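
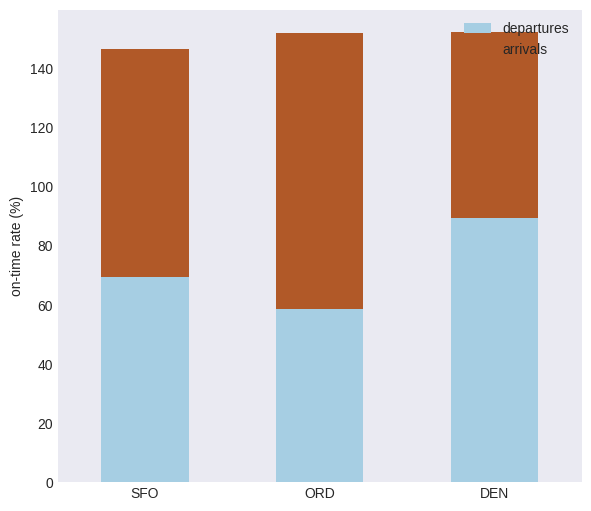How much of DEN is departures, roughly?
departures top ≈ 80, bottom ≈ 0; segment ≈ 80.

≈ 80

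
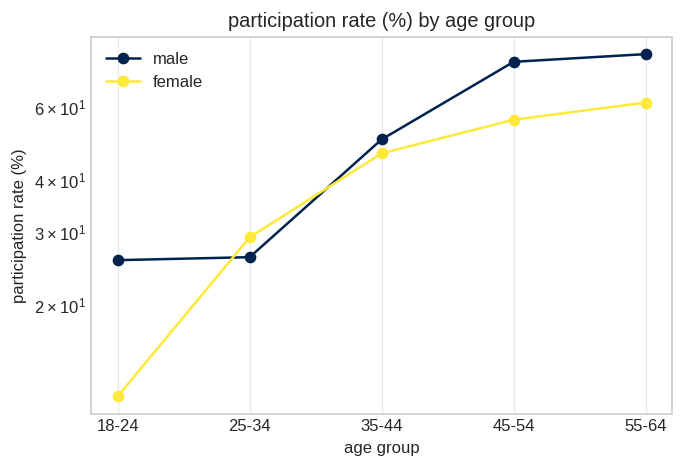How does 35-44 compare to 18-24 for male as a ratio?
≈ 1.67×

35-44 ≈ 50, 18-24 ≈ 30; 50/30 ≈ 1.67.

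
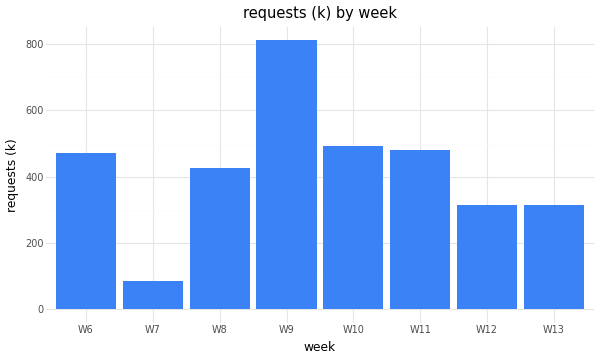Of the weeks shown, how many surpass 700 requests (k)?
1

Above 700: W9.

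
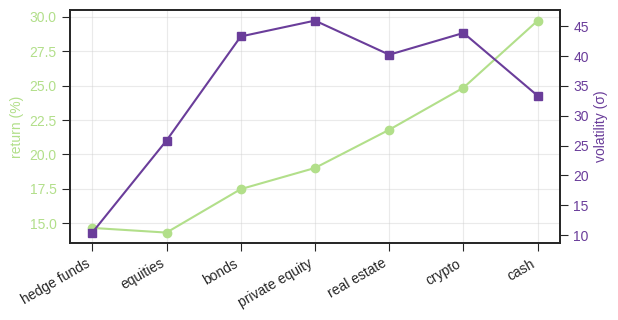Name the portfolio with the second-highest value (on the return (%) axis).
Top 3 (on the return (%) axis): cash ≈ 30, crypto ≈ 24, real estate ≈ 22.

crypto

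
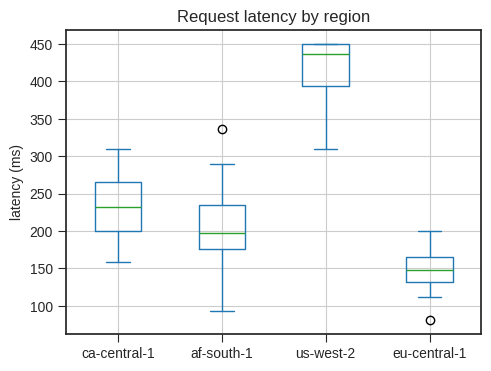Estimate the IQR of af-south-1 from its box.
≈ 50

Q3 ≈ 225, Q1 ≈ 175; IQR ≈ 50.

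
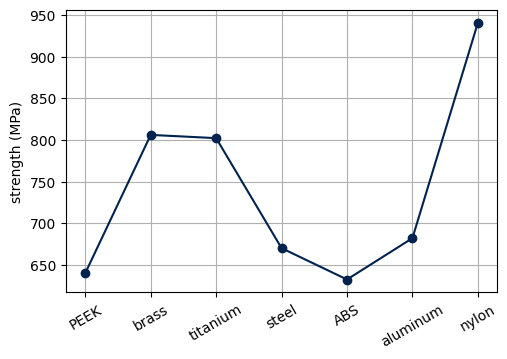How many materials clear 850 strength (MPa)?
Above 850: nylon.

1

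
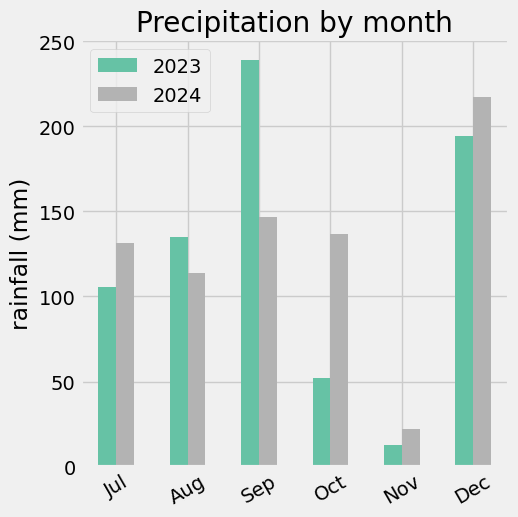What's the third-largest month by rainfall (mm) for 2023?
Aug

Top 4 for 2023: Sep ≈ 240, Dec ≈ 200, Aug ≈ 140, Jul ≈ 100.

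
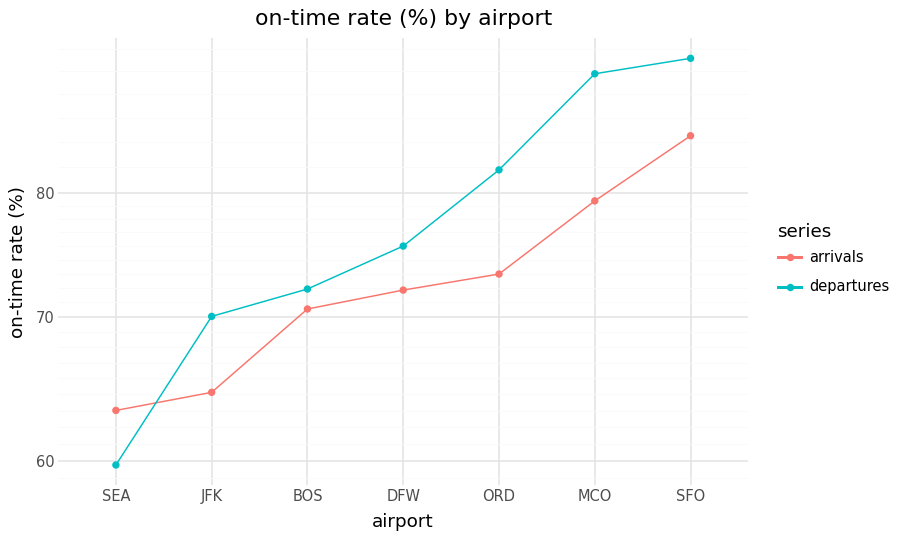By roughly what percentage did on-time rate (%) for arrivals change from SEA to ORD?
SEA ≈ 65, ORD ≈ 75; (75 − 65) / 65 ≈ +15.4%.

≈ +15.4%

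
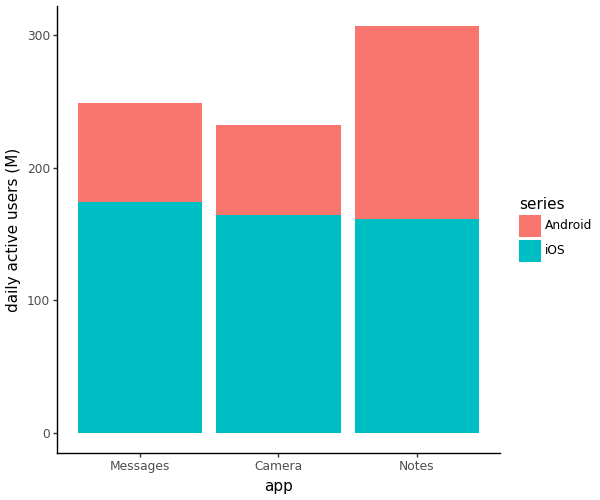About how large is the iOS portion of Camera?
≈ 150

iOS top ≈ 150, bottom ≈ 0; segment ≈ 150.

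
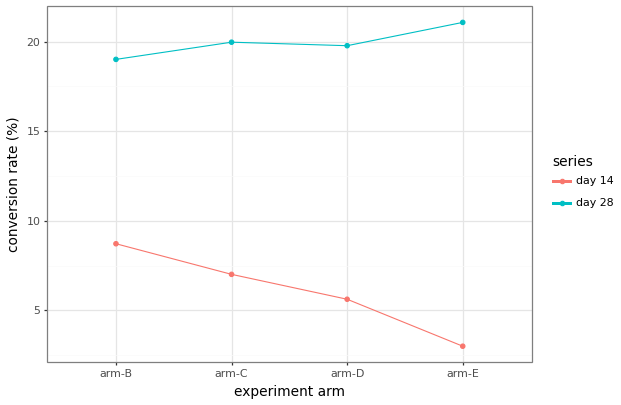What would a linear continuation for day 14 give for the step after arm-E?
≈ 2

Last three: 8, 6, 4 → slope ≈ -2/step → next ≈ 2.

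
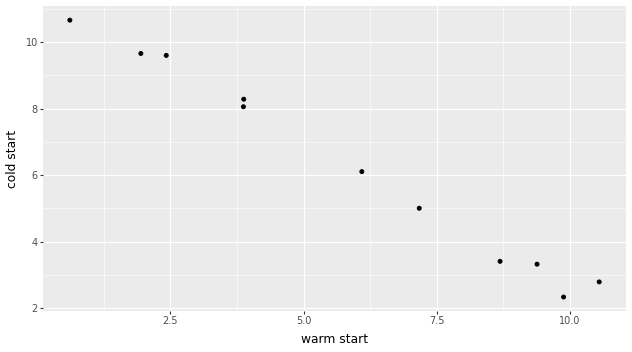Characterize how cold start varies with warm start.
negative, strong

Points are negatively correlated; strong (|r| ≈ 1.0).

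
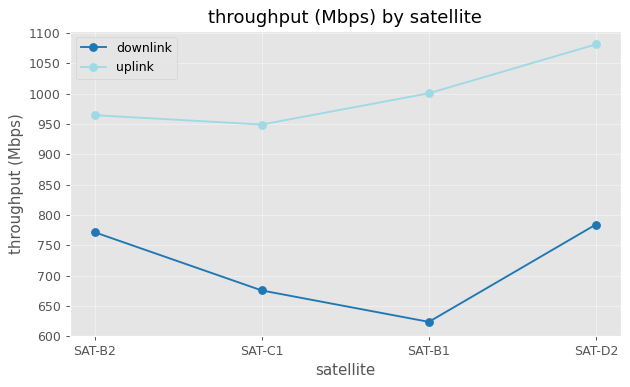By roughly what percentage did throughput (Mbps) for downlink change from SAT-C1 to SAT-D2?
SAT-C1 ≈ 700, SAT-D2 ≈ 800; (800 − 700) / 700 ≈ +14.3%.

≈ +14.3%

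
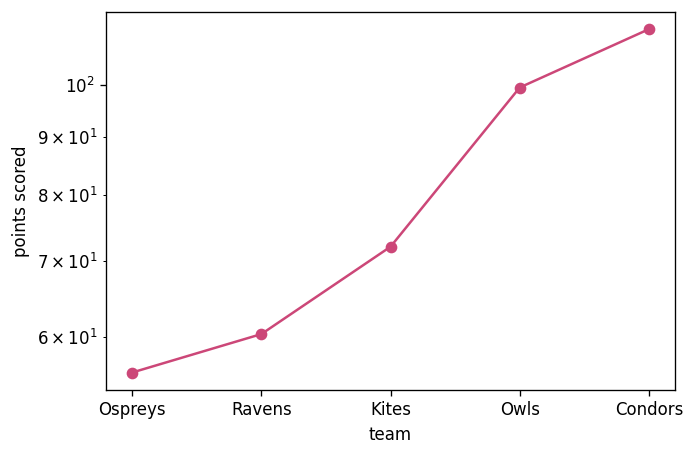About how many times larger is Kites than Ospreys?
≈ 1.27×

Kites ≈ 70, Ospreys ≈ 55; 70/55 ≈ 1.27.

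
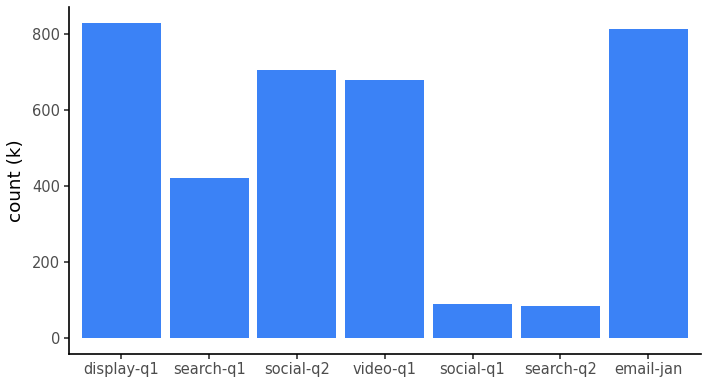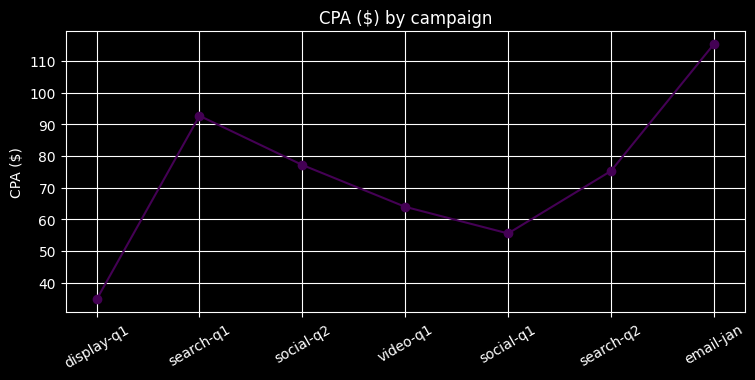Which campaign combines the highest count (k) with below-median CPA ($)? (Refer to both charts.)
display-q1

Chart 2 median CPA ($) ≈ 80; below-median campaigns: display-q1, video-q1, social-q1. Among those, display-q1 has the highest count (k) (≈ 800).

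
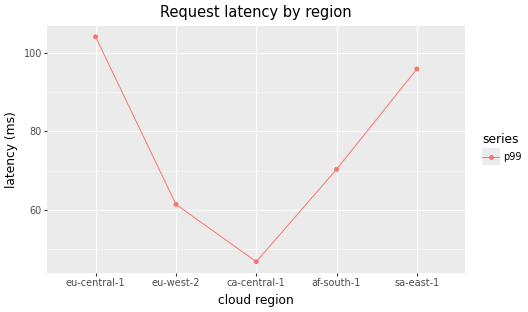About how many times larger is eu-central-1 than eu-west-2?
eu-central-1 ≈ 105, eu-west-2 ≈ 60; 105/60 ≈ 1.75.

≈ 1.75×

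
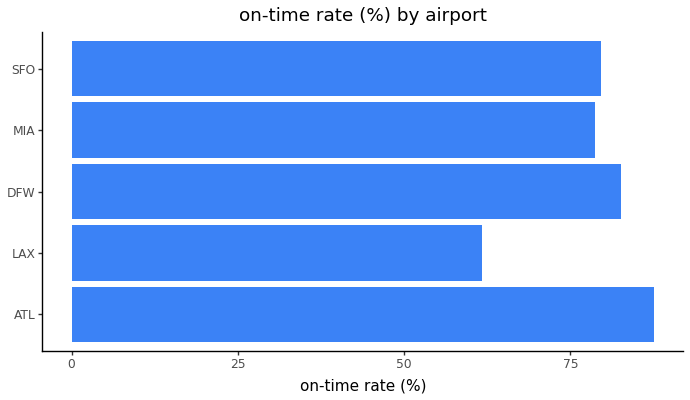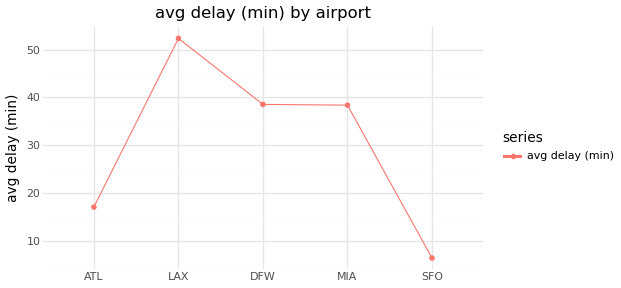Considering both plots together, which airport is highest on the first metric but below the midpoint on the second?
Chart 2 median avg delay (min) ≈ 40; below-median airports: ATL, SFO. Among those, ATL has the highest on-time rate (%) (≈ 90).

ATL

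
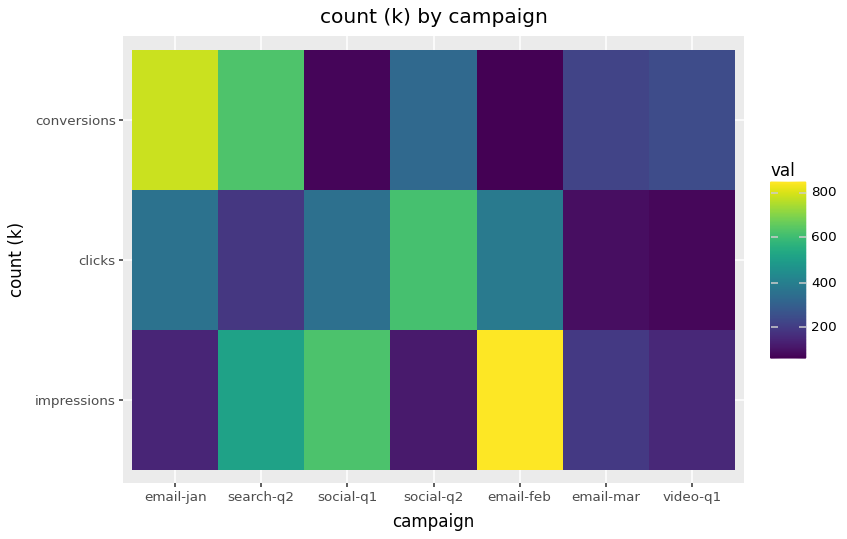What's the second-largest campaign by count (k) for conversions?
search-q2

Top 3 for conversions: email-jan ≈ 800, search-q2 ≈ 600, social-q2 ≈ 300.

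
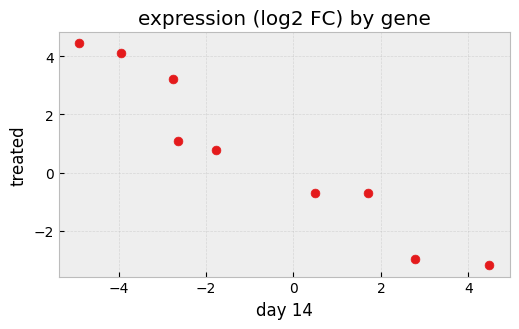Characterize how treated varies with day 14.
Points are negatively correlated; strong (|r| ≈ 1.0).

negative, strong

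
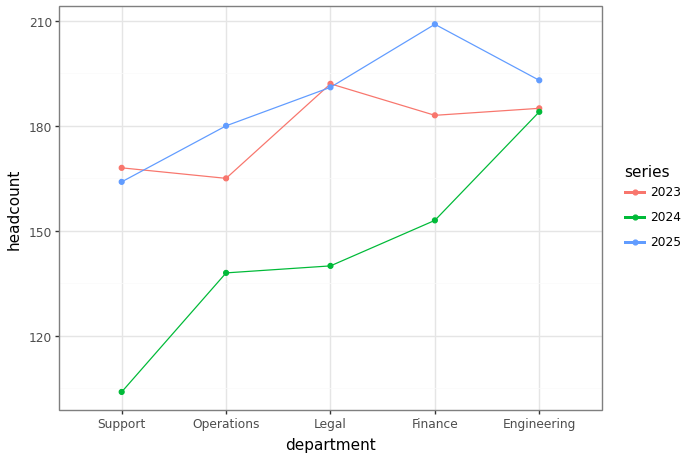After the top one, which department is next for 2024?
Top 3 for 2024: Engineering ≈ 180, Finance ≈ 150, Legal ≈ 140.

Finance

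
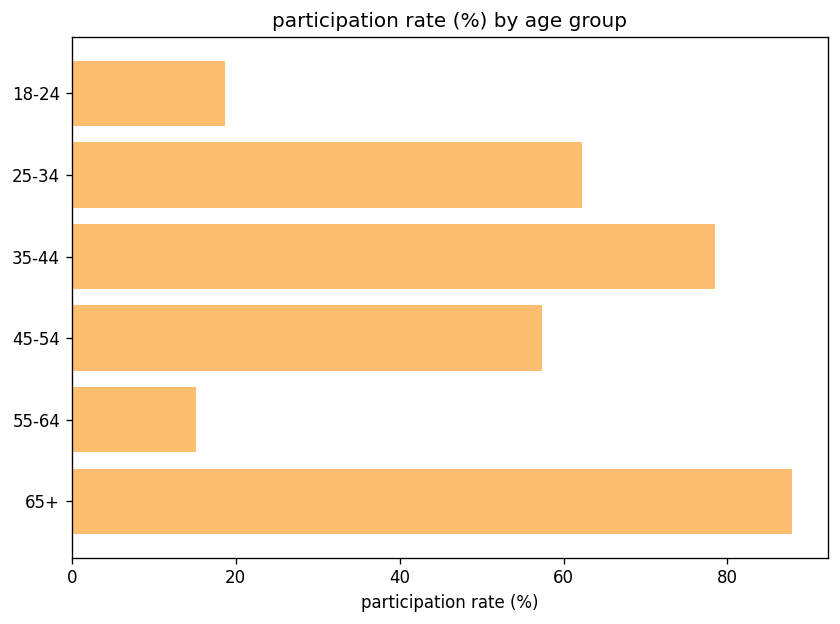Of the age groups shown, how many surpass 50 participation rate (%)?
Above 50: 25-34, 35-44, 45-54, 65+.

4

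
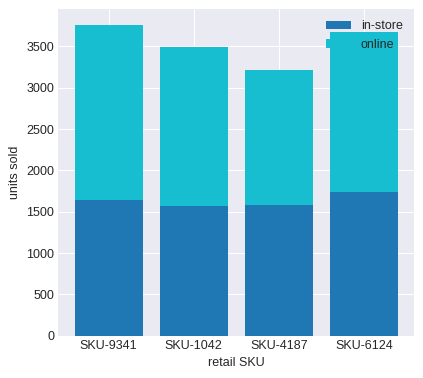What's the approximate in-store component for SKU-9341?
≈ 1500

in-store top ≈ 1500, bottom ≈ 0; segment ≈ 1500.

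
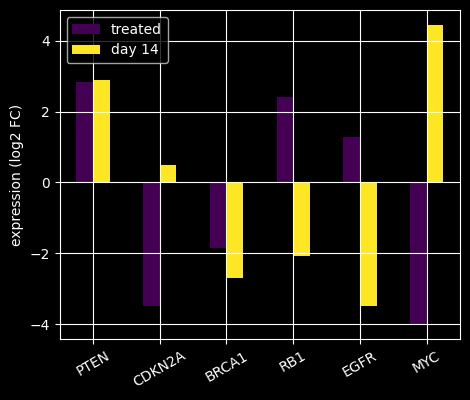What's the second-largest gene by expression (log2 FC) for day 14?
Top 3 for day 14: MYC ≈ 4, PTEN ≈ 3, CDKN2A ≈ 0.

PTEN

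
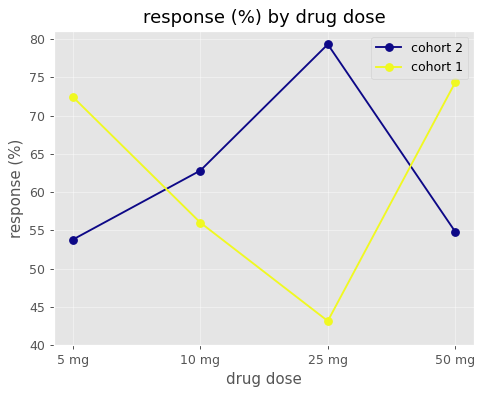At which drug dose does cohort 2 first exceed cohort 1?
5 mg: cohort 2 ≈ 55 vs cohort 1 ≈ 70 (not yet); 10 mg: cohort 2 ≈ 65 vs cohort 1 ≈ 55 (first crossover).

10 mg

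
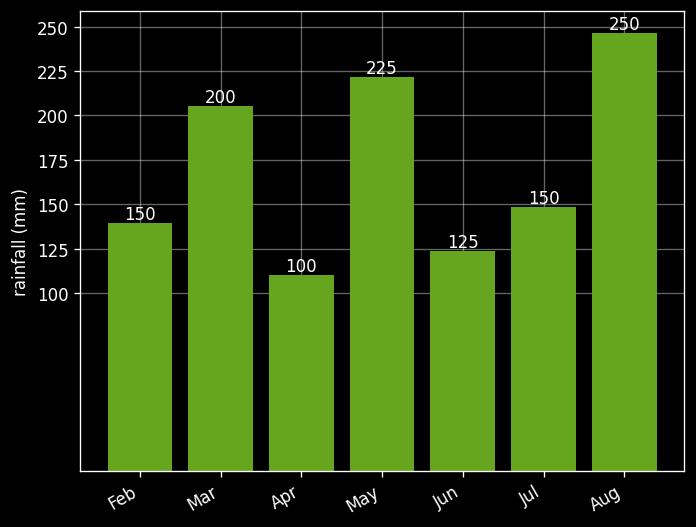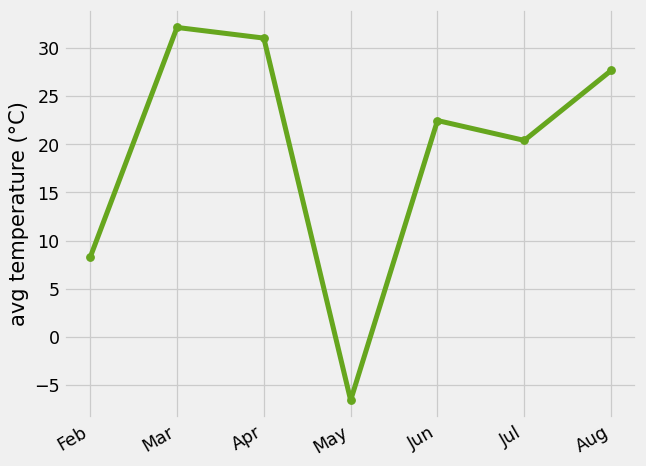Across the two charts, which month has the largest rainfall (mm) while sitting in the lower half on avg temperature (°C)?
Chart 2 median avg temperature (°C) ≈ 20; below-median months: Feb, May, Jul. Among those, May has the highest rainfall (mm) (≈ 225).

May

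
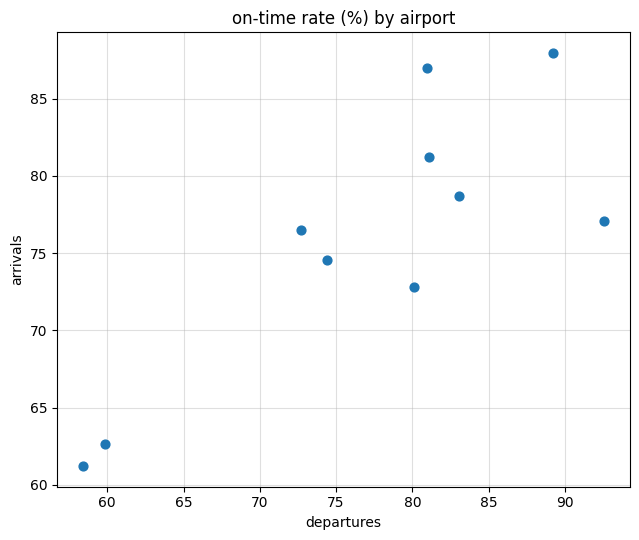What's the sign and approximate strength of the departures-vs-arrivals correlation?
Points are positively correlated; strong (|r| ≈ 0.8).

positive, strong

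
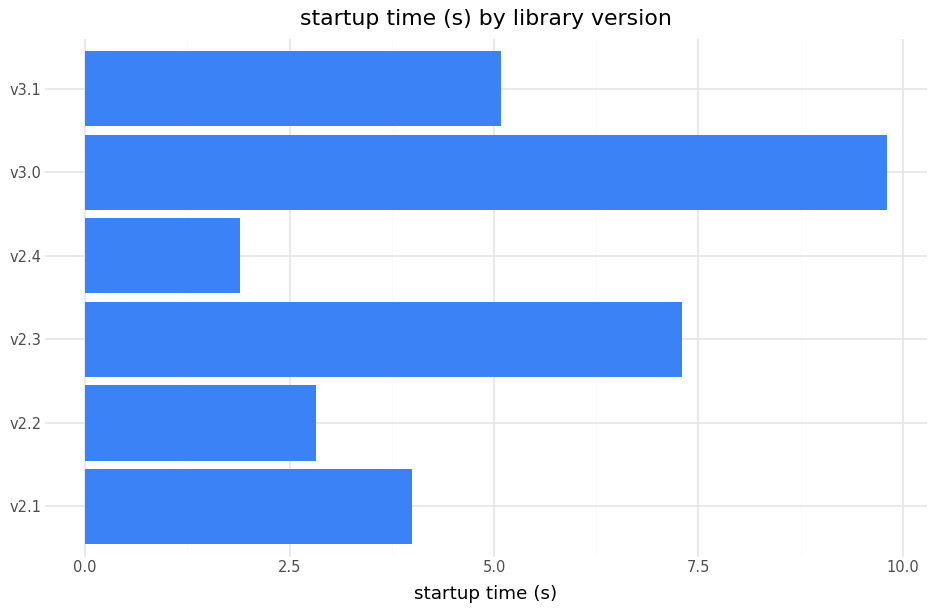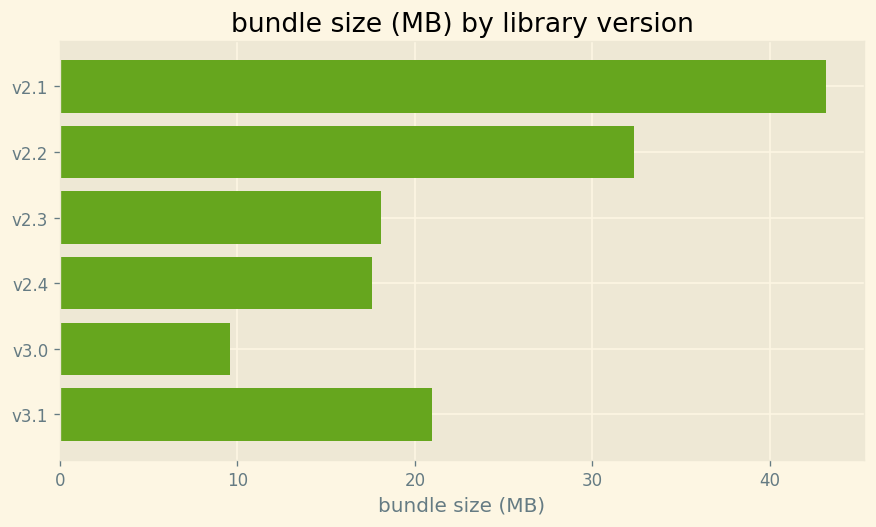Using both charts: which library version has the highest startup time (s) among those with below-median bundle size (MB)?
v3.0

Chart 2 median bundle size (MB) ≈ 20; below-median library versions: v2.3, v2.4, v3.0. Among those, v3.0 has the highest startup time (s) (≈ 10).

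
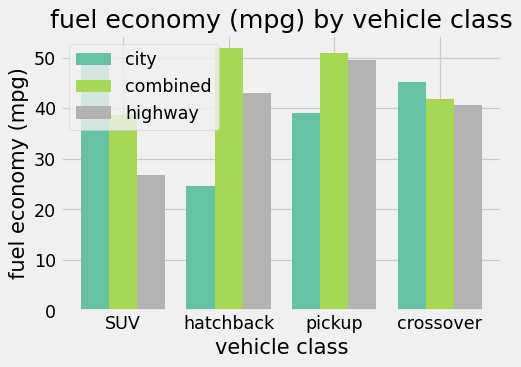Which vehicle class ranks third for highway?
Top 4 for highway: pickup ≈ 50, hatchback ≈ 45, crossover ≈ 40, SUV ≈ 25.

crossover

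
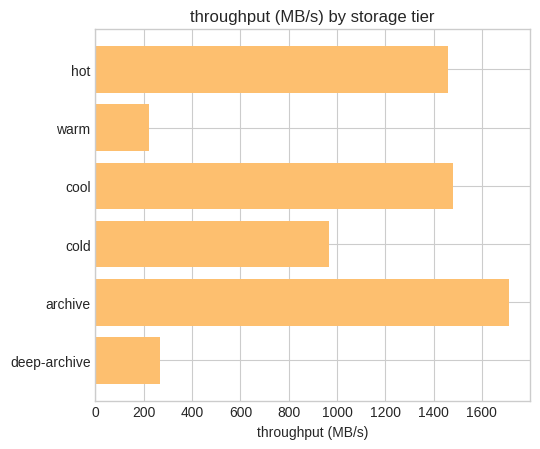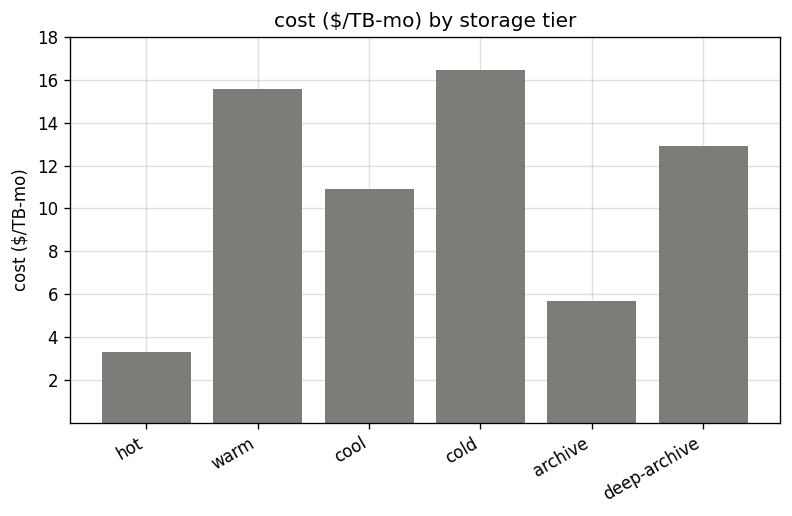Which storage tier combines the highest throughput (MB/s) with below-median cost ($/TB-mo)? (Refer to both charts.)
Chart 2 median cost ($/TB-mo) ≈ 12; below-median storage tiers: hot, cool, archive. Among those, archive has the highest throughput (MB/s) (≈ 1800).

archive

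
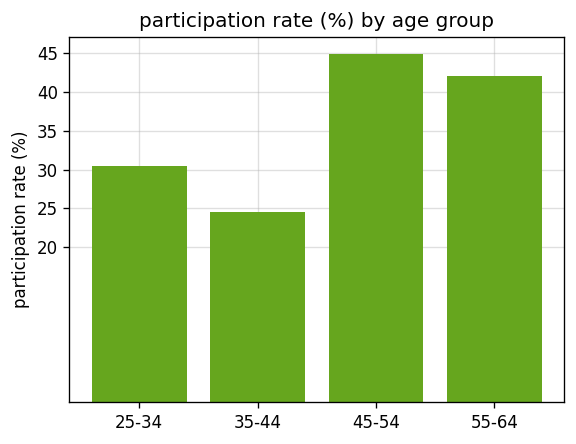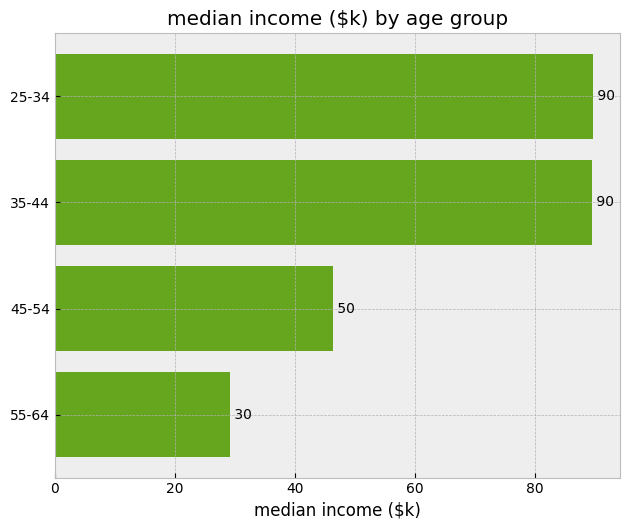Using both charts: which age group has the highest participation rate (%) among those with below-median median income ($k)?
45-54

Chart 2 median median income ($k) ≈ 70; below-median age groups: 45-54, 55-64. Among those, 45-54 has the highest participation rate (%) (≈ 45).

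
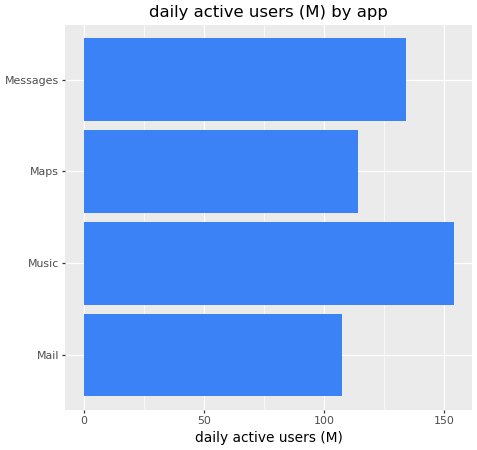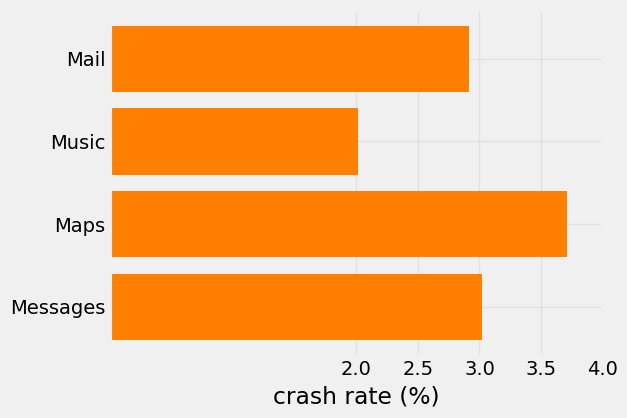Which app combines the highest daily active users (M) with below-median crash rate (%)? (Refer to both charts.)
Chart 2 median crash rate (%) ≈ 3; below-median apps: Mail, Music. Among those, Music has the highest daily active users (M) (≈ 160).

Music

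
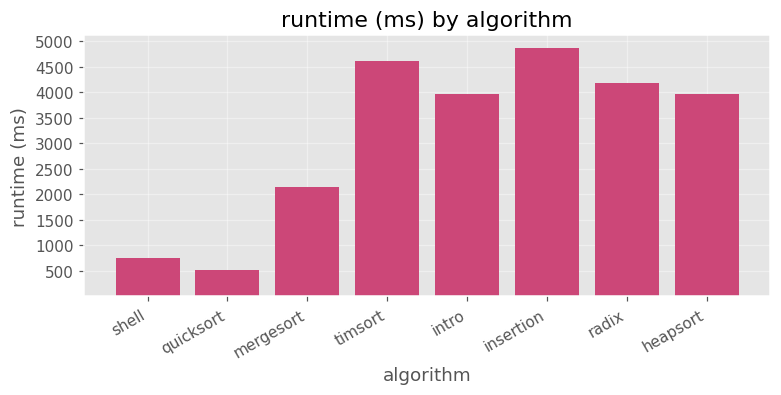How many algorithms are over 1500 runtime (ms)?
6

Above 1500: mergesort, timsort, intro, insertion, radix, heapsort.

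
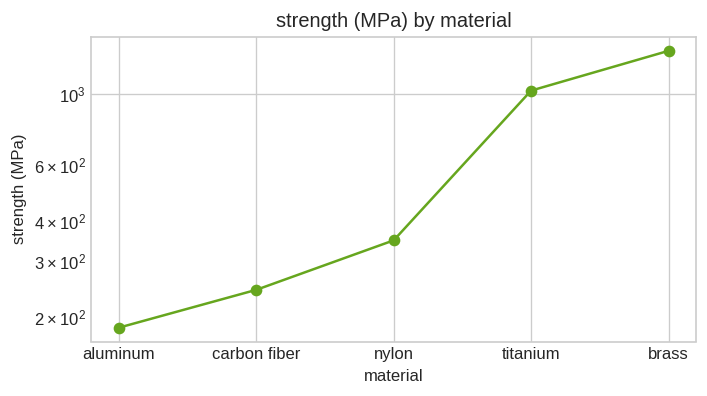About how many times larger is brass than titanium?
brass ≈ 1400, titanium ≈ 1000; 1400/1000 ≈ 1.4.

≈ 1.4×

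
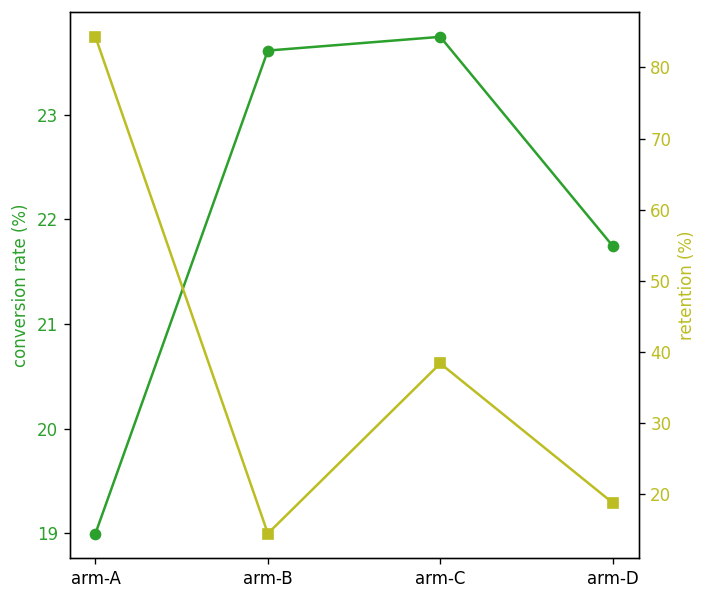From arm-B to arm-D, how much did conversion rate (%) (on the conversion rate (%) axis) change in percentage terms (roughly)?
arm-B ≈ 23.5, arm-D ≈ 21.5; (21.5 − 23.5) / 23.5 ≈ -8.5%.

≈ -8.5%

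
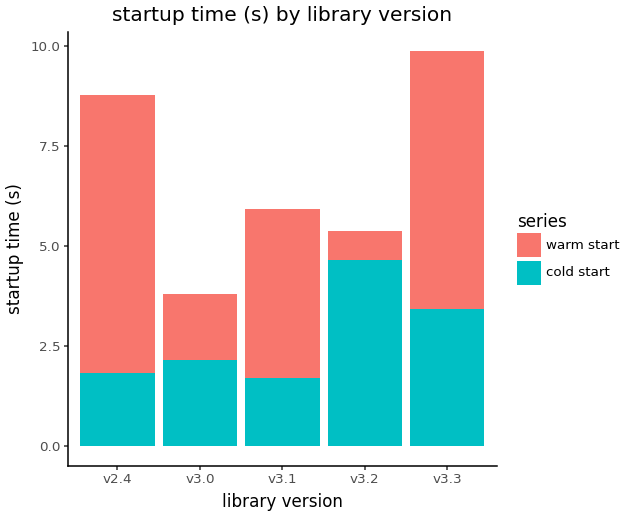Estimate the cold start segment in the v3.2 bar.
cold start top ≈ 5, bottom ≈ 0; segment ≈ 5.

≈ 5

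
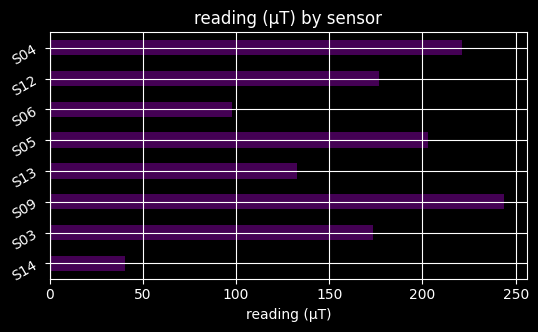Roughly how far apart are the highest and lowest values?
Max S09 ≈ 250, min S14 ≈ 50; range ≈ 200.

≈ 200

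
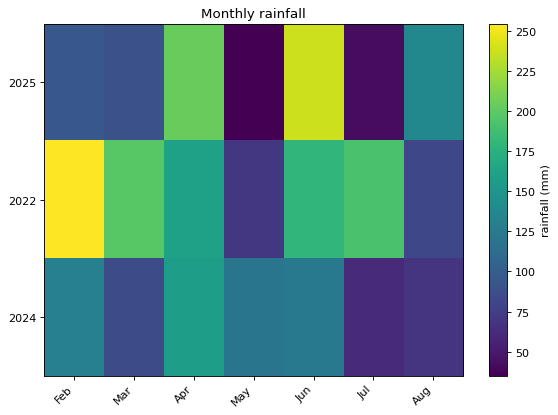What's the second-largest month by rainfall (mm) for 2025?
Top 3 for 2025: Jun ≈ 240, Apr ≈ 200, Aug ≈ 140.

Apr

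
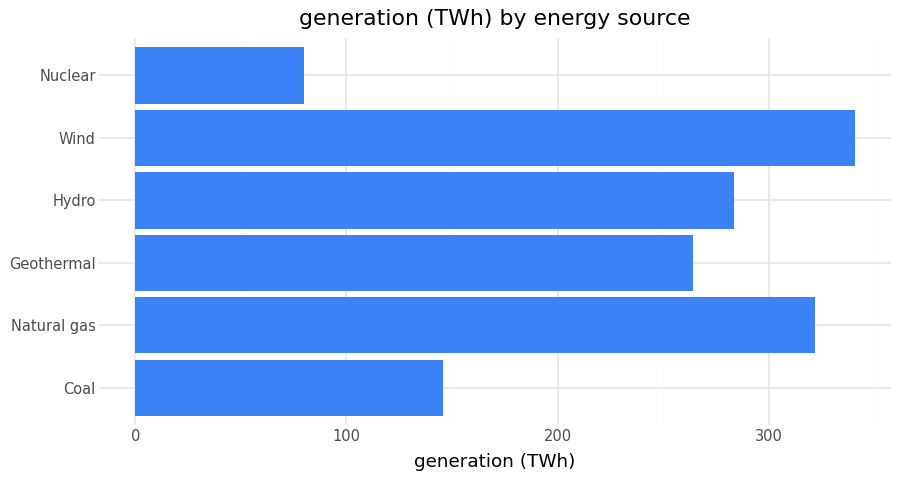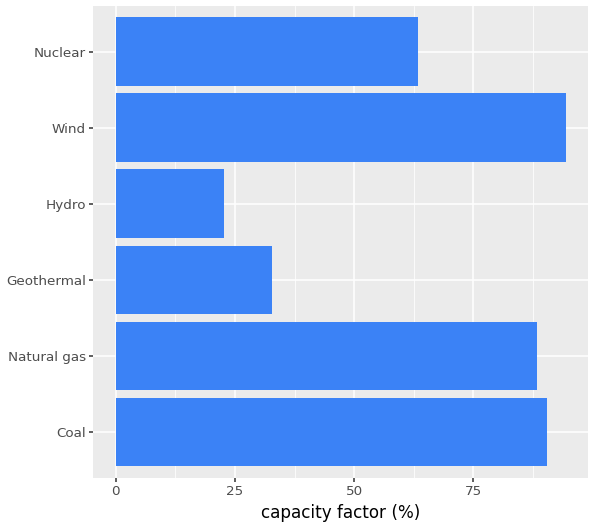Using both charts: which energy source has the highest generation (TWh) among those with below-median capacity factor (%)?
Hydro

Chart 2 median capacity factor (%) ≈ 80; below-median energy sources: Geothermal, Hydro, Nuclear. Among those, Hydro has the highest generation (TWh) (≈ 300).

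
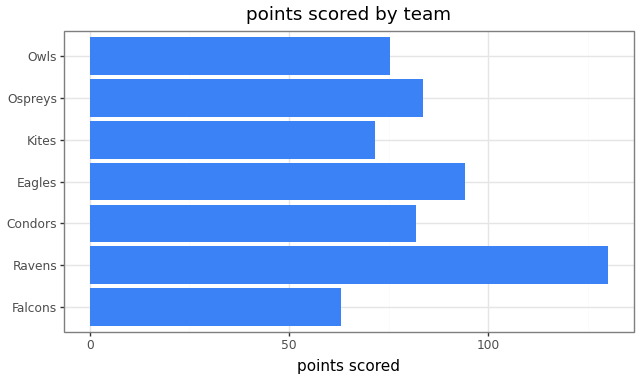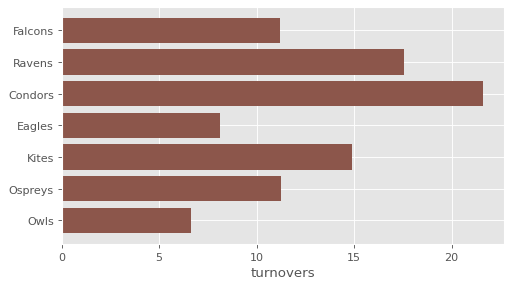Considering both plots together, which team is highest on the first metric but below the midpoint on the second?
Eagles

Chart 2 median turnovers ≈ 12; below-median teams: Falcons, Eagles, Owls. Among those, Eagles has the highest points scored (≈ 100).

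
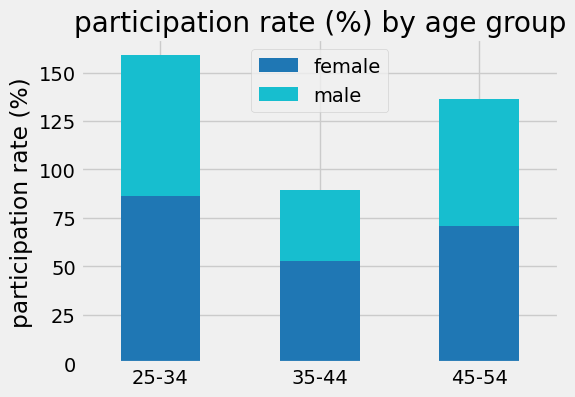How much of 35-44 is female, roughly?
female top ≈ 60, bottom ≈ 0; segment ≈ 60.

≈ 60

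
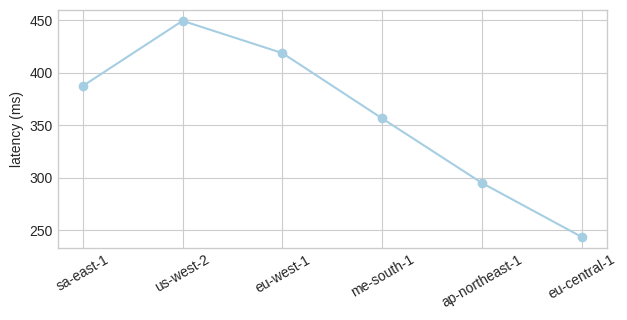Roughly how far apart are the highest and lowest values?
≈ 200

Max us-west-2 ≈ 440, min eu-central-1 ≈ 240; range ≈ 200.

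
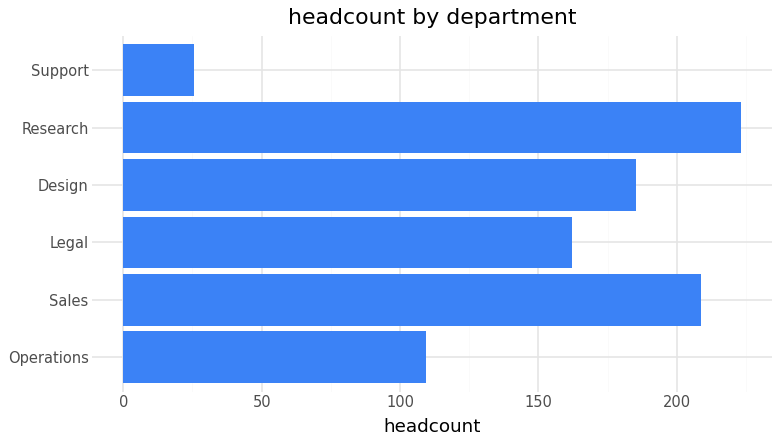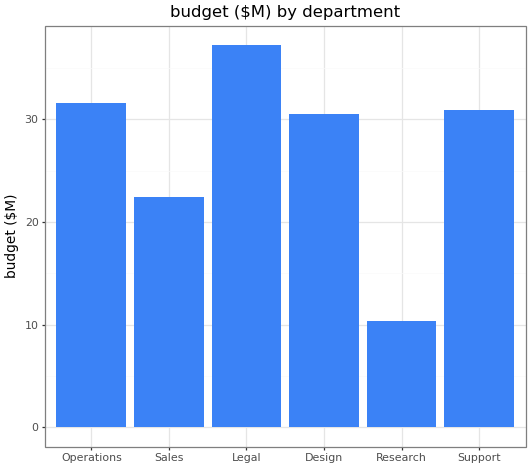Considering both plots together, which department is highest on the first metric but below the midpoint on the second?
Research

Chart 2 median budget ($M) ≈ 30; below-median departments: Sales, Design, Research. Among those, Research has the highest headcount (≈ 225).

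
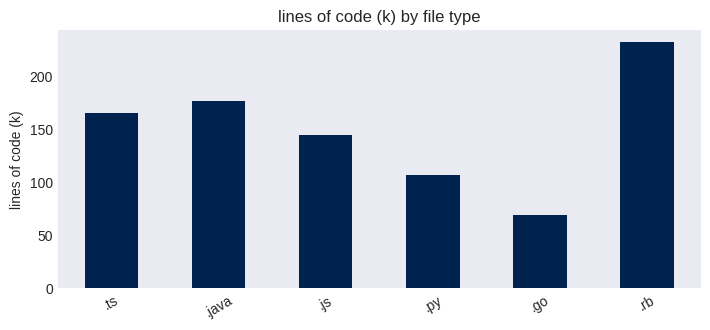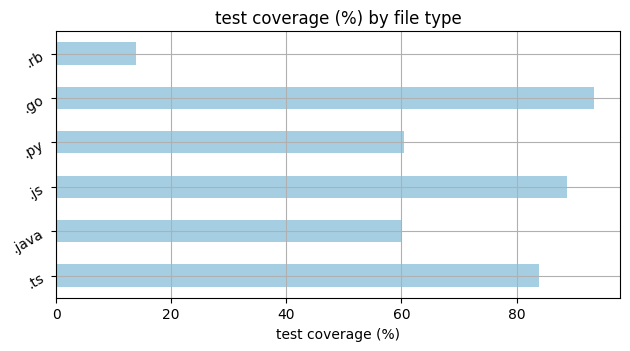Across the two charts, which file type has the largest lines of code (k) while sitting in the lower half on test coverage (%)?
.rb

Chart 2 median test coverage (%) ≈ 70; below-median file types: .java, .py, .rb. Among those, .rb has the highest lines of code (k) (≈ 225).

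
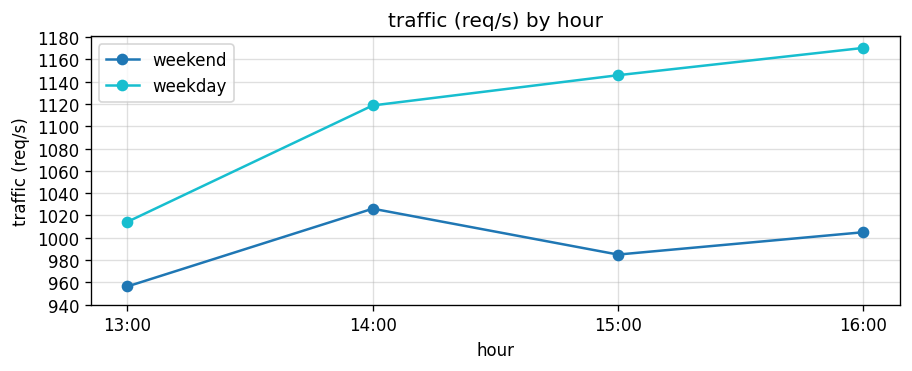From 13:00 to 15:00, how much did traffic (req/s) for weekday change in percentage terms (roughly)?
≈ +11.8%

13:00 ≈ 1020, 15:00 ≈ 1140; (1140 − 1020) / 1020 ≈ +11.8%.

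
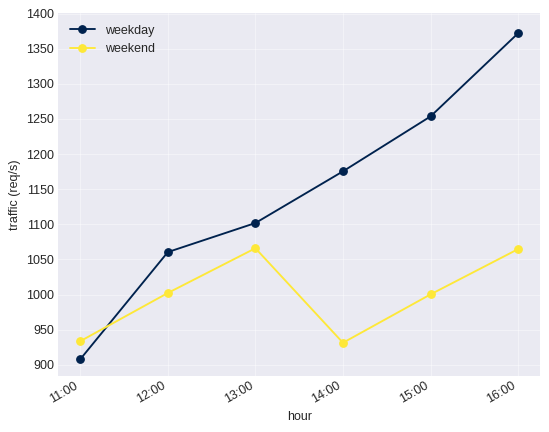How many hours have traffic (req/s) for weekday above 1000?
Above 1000: 12:00, 13:00, 14:00, 15:00, 16:00.

5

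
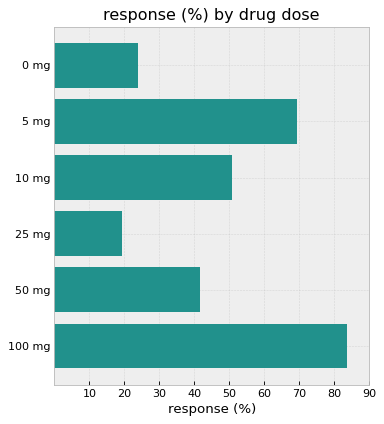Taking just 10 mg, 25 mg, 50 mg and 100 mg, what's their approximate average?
(50 + 20 + 40 + 80) / 4 ≈ 48.

≈ 48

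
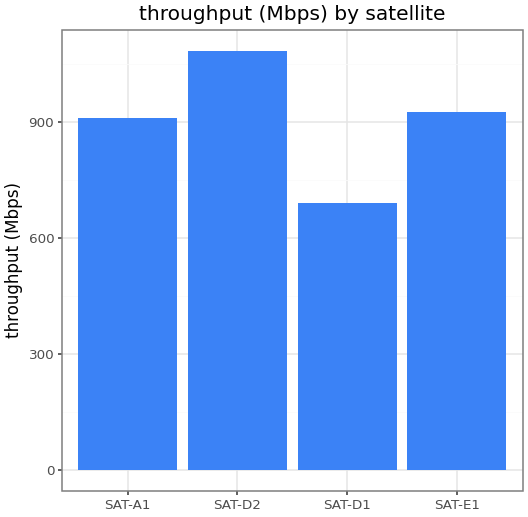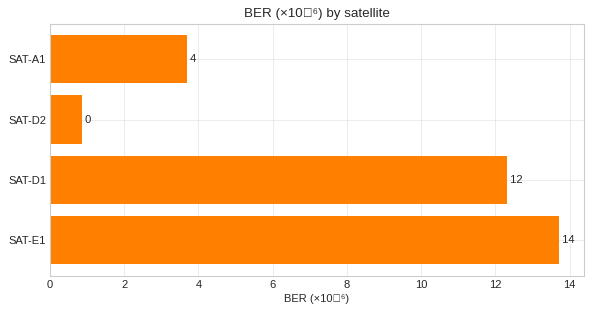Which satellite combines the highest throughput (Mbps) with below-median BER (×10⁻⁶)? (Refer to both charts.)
SAT-D2

Chart 2 median BER (×10⁻⁶) ≈ 8; below-median satellites: SAT-A1, SAT-D2. Among those, SAT-D2 has the highest throughput (Mbps) (≈ 1100).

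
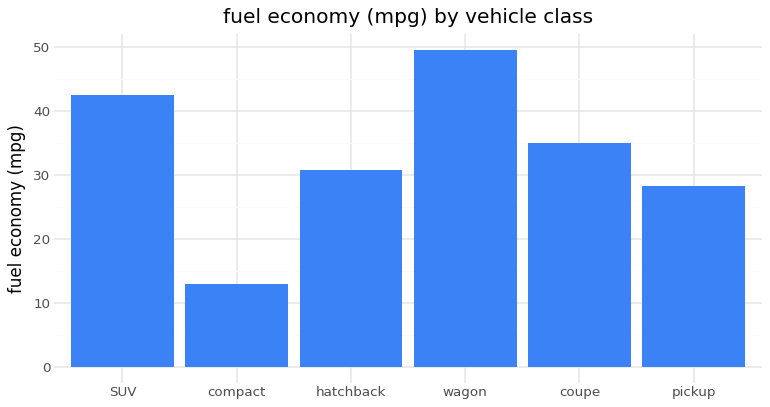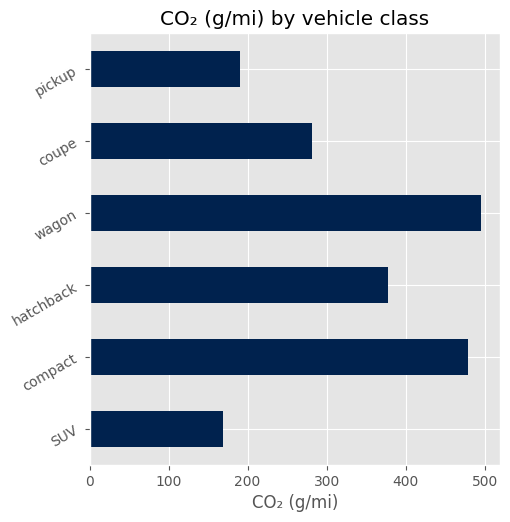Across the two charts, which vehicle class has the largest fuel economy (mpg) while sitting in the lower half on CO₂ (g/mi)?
SUV

Chart 2 median CO₂ (g/mi) ≈ 350; below-median vehicle classes: SUV, coupe, pickup. Among those, SUV has the highest fuel economy (mpg) (≈ 40).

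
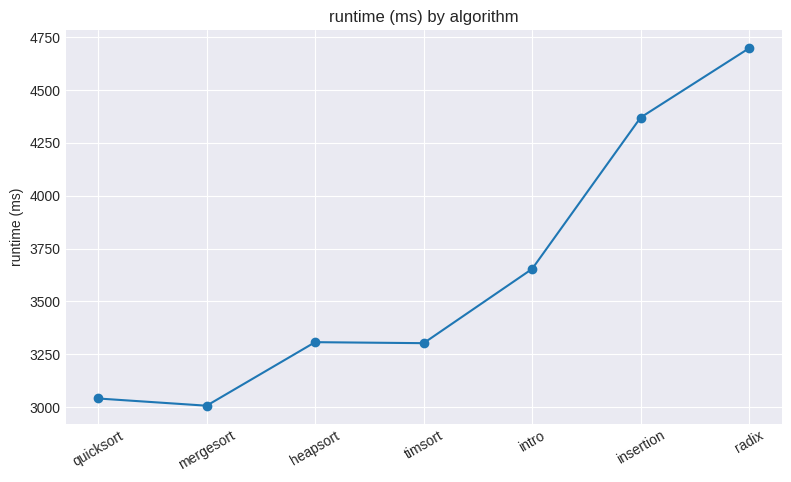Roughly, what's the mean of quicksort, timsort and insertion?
≈ 3600

(3000 + 3400 + 4400) / 3 ≈ 3600.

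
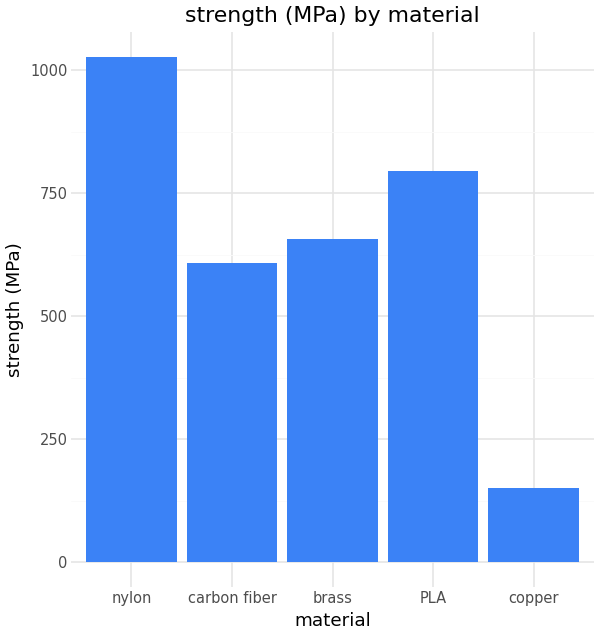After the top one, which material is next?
PLA

Top 3: nylon ≈ 1000, PLA ≈ 800, brass ≈ 700.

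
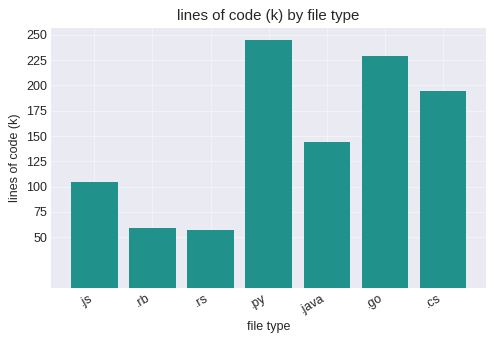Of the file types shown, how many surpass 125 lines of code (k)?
4

Above 125: .py, .java, .go, .cs.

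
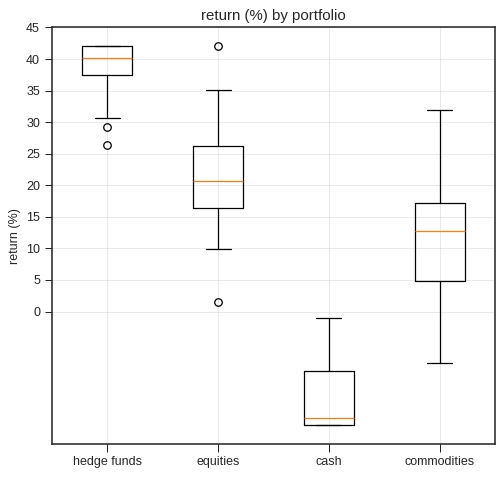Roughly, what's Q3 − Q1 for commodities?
Q3 ≈ 15, Q1 ≈ 5; IQR ≈ 10.

≈ 10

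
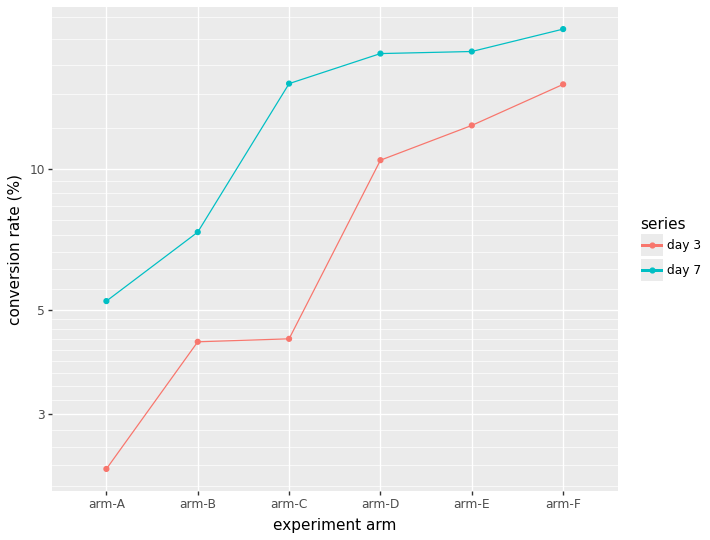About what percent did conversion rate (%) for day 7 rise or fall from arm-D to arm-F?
arm-D ≈ 18, arm-F ≈ 20; (20 − 18) / 18 ≈ +11.1%.

≈ +11.1%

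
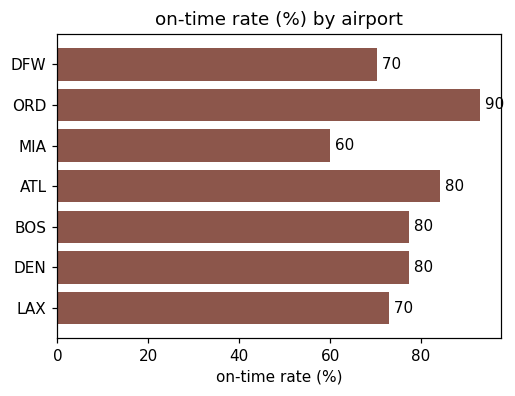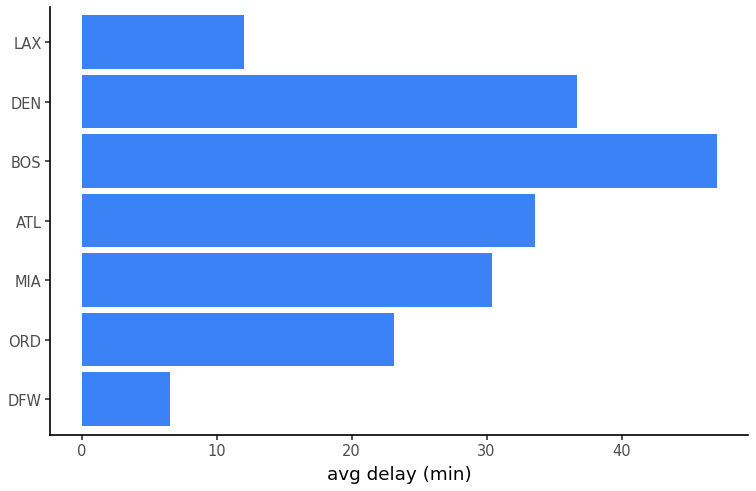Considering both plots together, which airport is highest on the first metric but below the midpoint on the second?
Chart 2 median avg delay (min) ≈ 30; below-median airports: DFW, ORD, LAX. Among those, ORD has the highest on-time rate (%) (≈ 90).

ORD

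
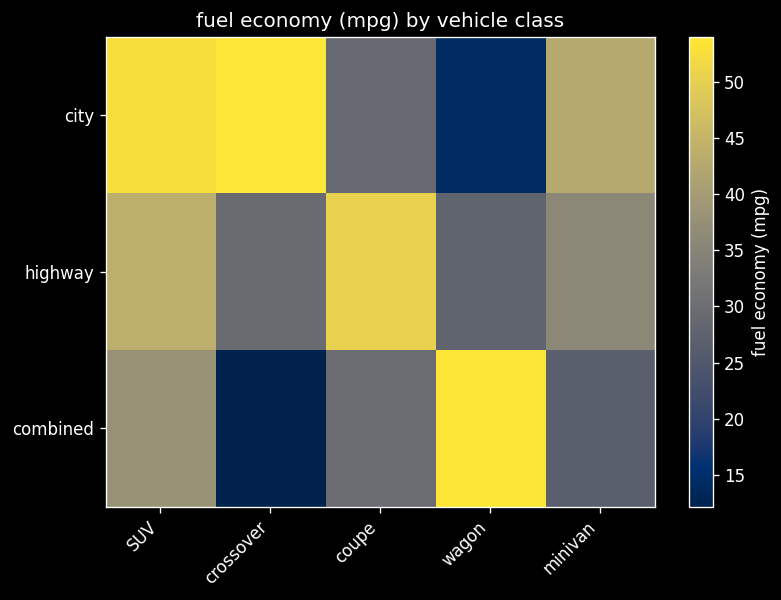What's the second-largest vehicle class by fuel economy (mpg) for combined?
SUV

Top 3 for combined: wagon ≈ 55, SUV ≈ 40, coupe ≈ 30.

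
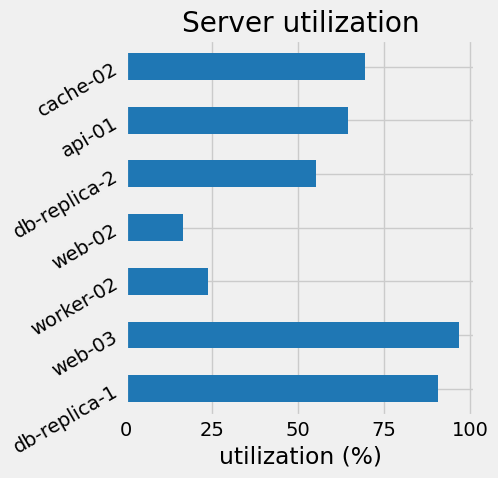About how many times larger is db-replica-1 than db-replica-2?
db-replica-1 ≈ 90, db-replica-2 ≈ 60; 90/60 ≈ 1.5.

≈ 1.5×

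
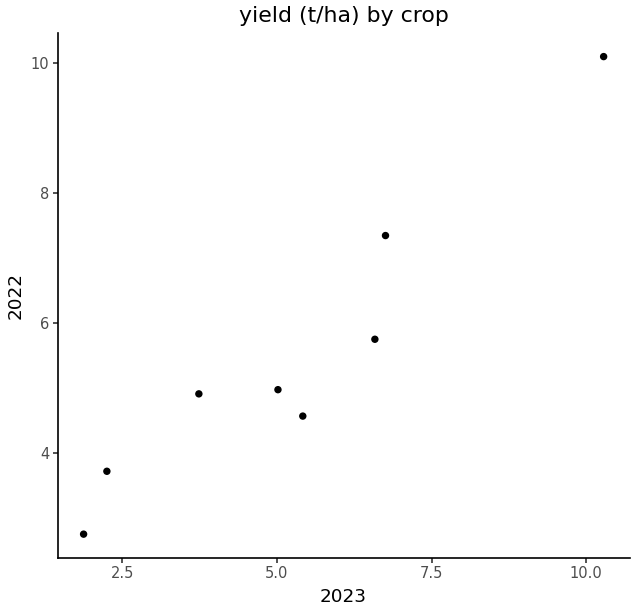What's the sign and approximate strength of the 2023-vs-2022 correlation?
Points are positively correlated; strong (|r| ≈ 1.0).

positive, strong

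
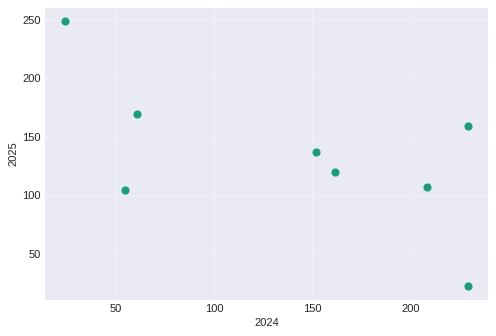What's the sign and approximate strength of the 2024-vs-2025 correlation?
negative, moderate

Points are negatively correlated; moderate (|r| ≈ 0.6).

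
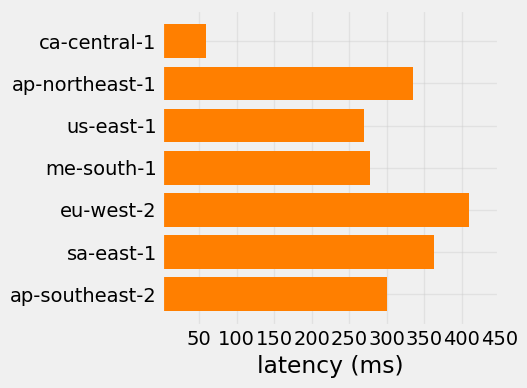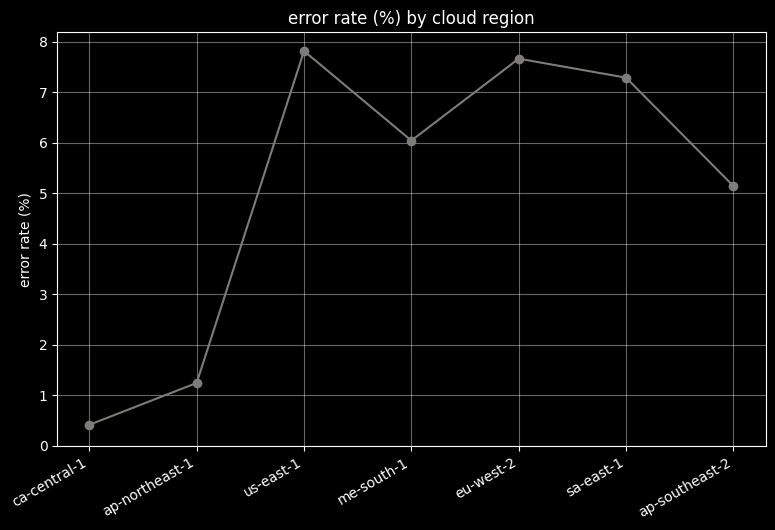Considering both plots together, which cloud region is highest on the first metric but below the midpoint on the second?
ap-northeast-1

Chart 2 median error rate (%) ≈ 6; below-median cloud regions: ca-central-1, ap-northeast-1, ap-southeast-2. Among those, ap-northeast-1 has the highest latency (ms) (≈ 350).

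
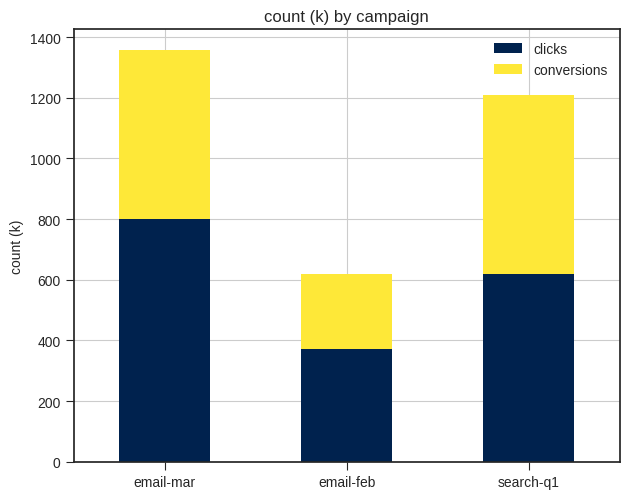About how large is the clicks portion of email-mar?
≈ 800

clicks top ≈ 800, bottom ≈ 0; segment ≈ 800.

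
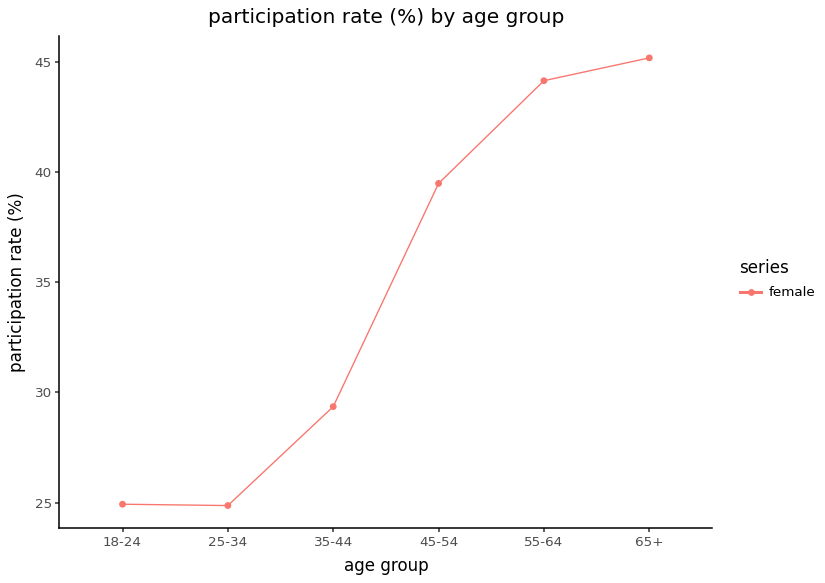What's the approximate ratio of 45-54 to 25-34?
45-54 ≈ 40, 25-34 ≈ 24; 40/24 ≈ 1.67.

≈ 1.67×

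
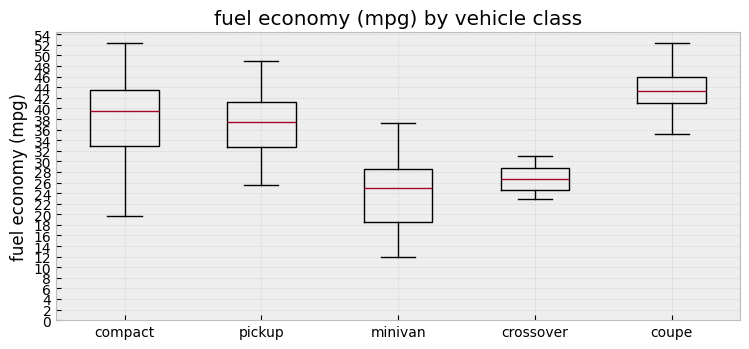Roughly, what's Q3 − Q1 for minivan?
≈ 10

Q3 ≈ 28, Q1 ≈ 18; IQR ≈ 10.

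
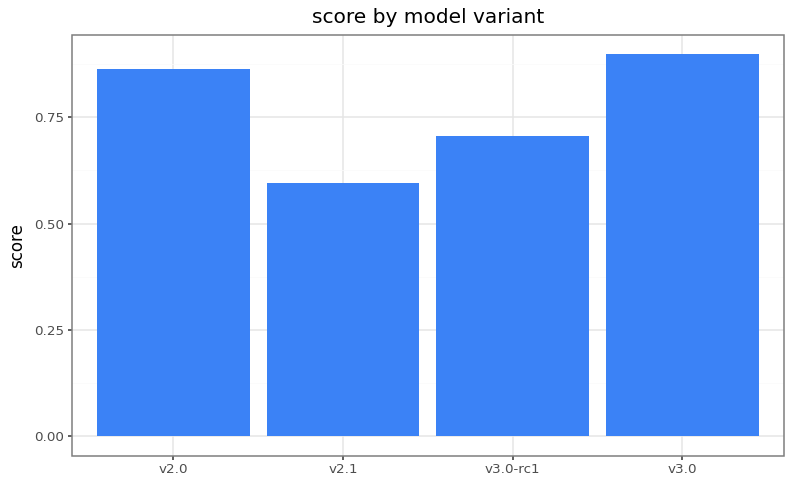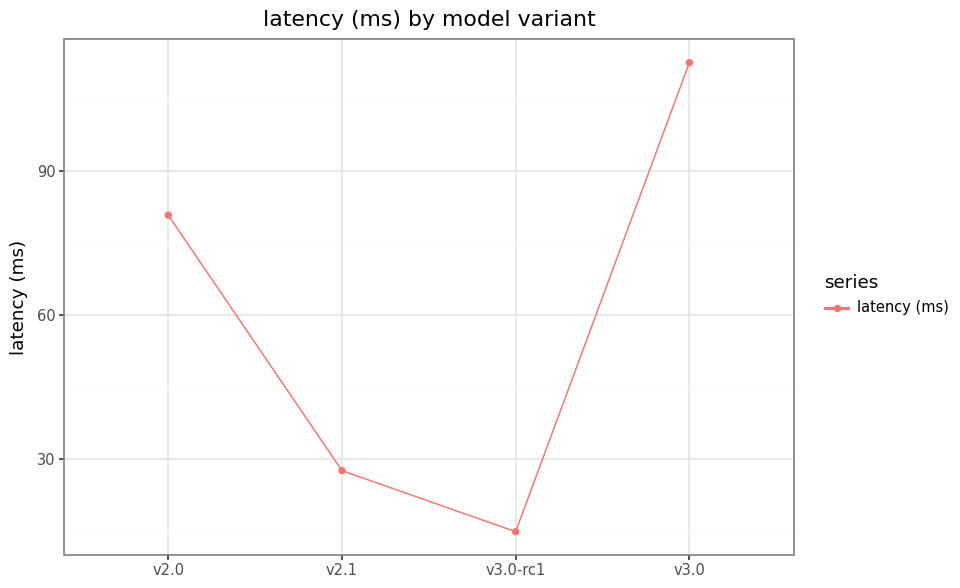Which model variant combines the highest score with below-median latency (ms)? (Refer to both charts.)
v3.0-rc1

Chart 2 median latency (ms) ≈ 60; below-median model variants: v2.1, v3.0-rc1. Among those, v3.0-rc1 has the highest score (≈ 0.7).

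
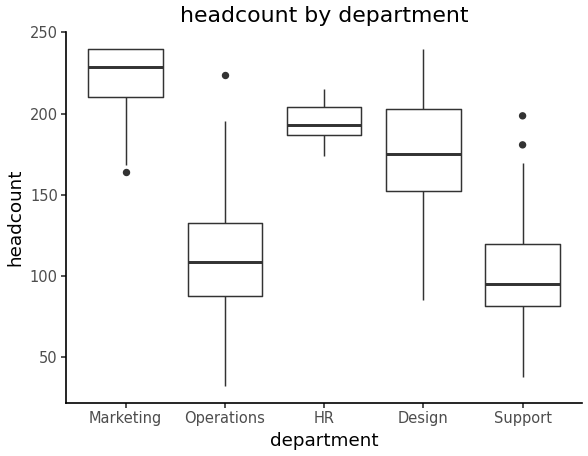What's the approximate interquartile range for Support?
≈ 40

Q3 ≈ 120, Q1 ≈ 80; IQR ≈ 40.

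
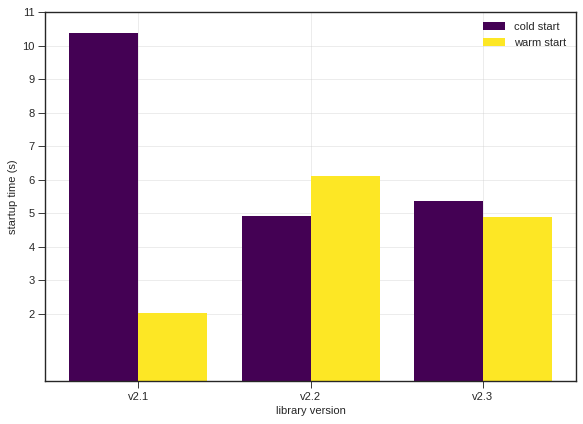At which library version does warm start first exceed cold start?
v2.1: warm start ≈ 2 vs cold start ≈ 10 (not yet); v2.2: warm start ≈ 6 vs cold start ≈ 5 (first crossover).

v2.2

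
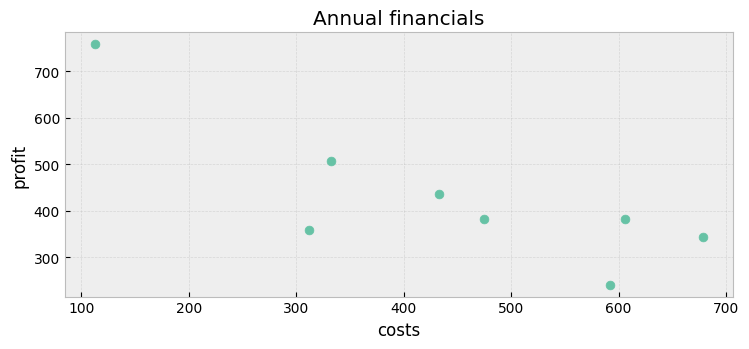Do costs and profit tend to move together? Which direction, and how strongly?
Points are negatively correlated; strong (|r| ≈ 0.8).

negative, strong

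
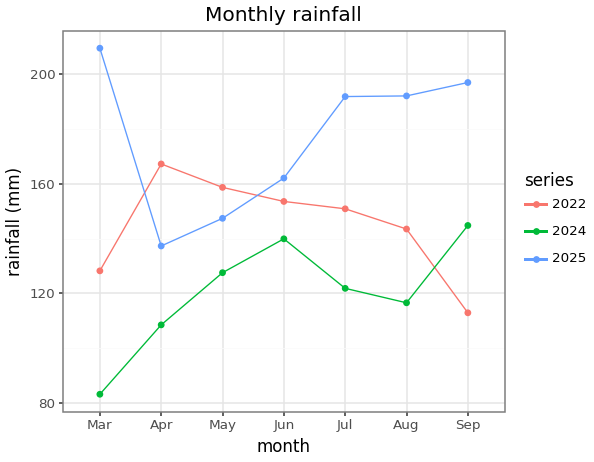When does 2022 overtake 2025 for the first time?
Apr

Mar: 2022 ≈ 120 vs 2025 ≈ 200 (not yet); Apr: 2022 ≈ 160 vs 2025 ≈ 140 (first crossover).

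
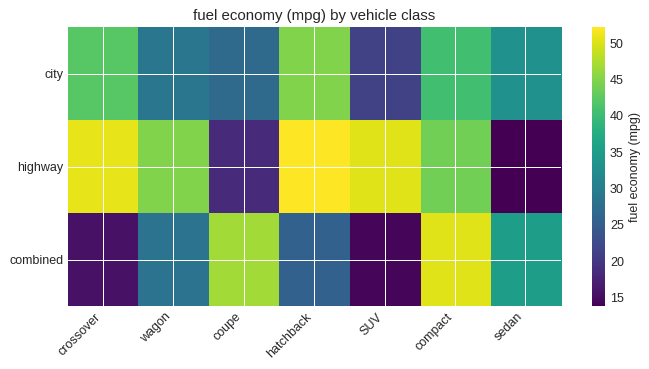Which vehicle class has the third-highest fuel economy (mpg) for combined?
sedan

Top 4 for combined: compact ≈ 50, coupe ≈ 45, sedan ≈ 35, wagon ≈ 30.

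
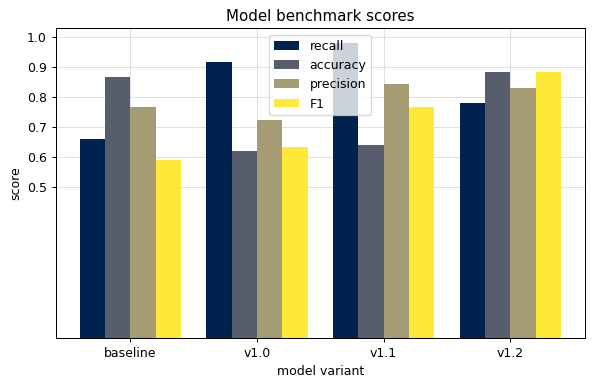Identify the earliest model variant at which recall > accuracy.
baseline: recall ≈ 0.7 vs accuracy ≈ 0.9 (not yet); v1.0: recall ≈ 0.9 vs accuracy ≈ 0.6 (first crossover).

v1.0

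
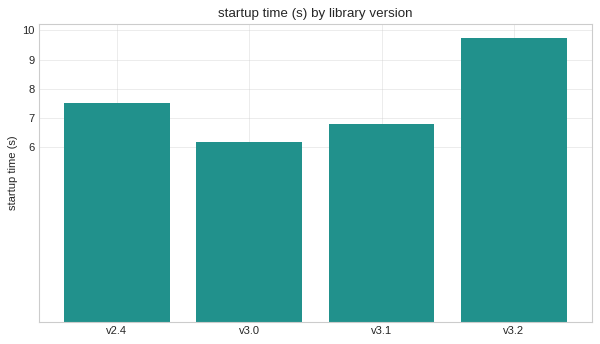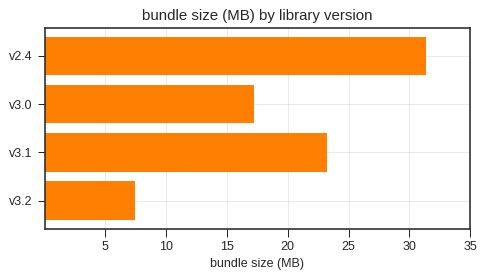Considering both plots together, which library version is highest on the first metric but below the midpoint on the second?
Chart 2 median bundle size (MB) ≈ 20; below-median library versions: v3.0, v3.2. Among those, v3.2 has the highest startup time (s) (≈ 10).

v3.2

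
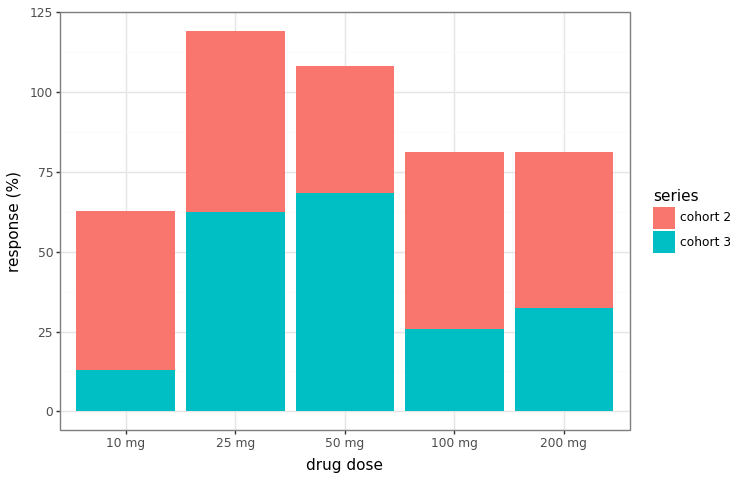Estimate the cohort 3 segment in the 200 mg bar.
≈ 30

cohort 3 top ≈ 30, bottom ≈ 0; segment ≈ 30.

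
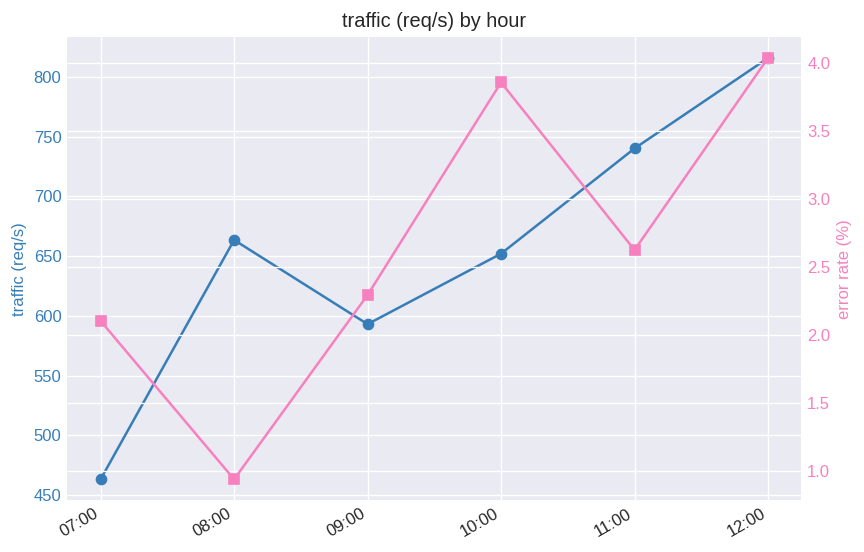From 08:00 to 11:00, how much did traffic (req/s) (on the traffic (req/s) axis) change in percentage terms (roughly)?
≈ +15.4%

08:00 ≈ 650, 11:00 ≈ 750; (750 − 650) / 650 ≈ +15.4%.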